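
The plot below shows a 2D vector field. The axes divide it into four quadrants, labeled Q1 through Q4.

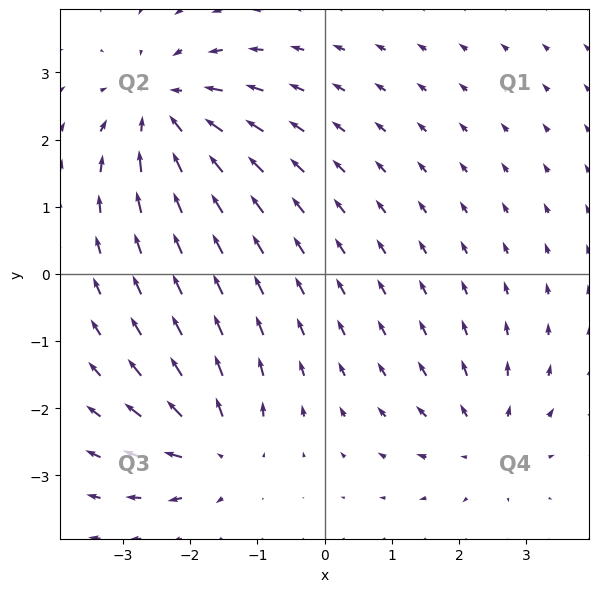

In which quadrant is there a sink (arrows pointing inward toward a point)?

Q2

The sink sits at approximately (-2.4, 2.4), which lies in quadrant Q2. The divergence there is about -4, negative as expected for a sink.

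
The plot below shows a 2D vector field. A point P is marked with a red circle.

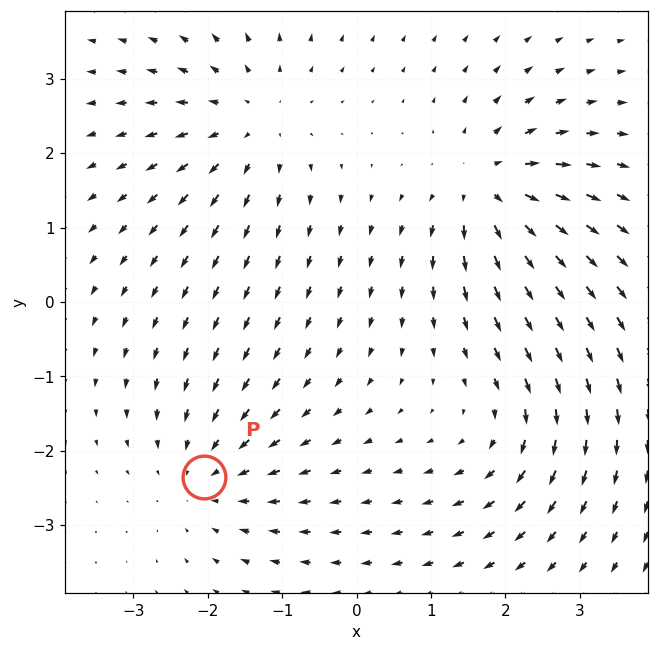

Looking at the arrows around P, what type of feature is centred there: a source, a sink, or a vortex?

At P (-2.1, -2.4) the arrows converge inward. Divergence about -3, curl ≈0 — negative divergence with near-zero curl is a sink.

sink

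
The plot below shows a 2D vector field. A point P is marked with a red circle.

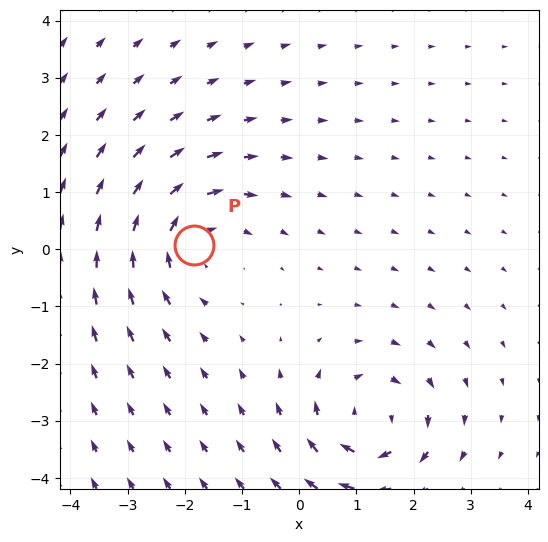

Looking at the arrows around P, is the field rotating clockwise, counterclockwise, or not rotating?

Near P at (-1.8, 0.1) the arrows circulate clockwise. The curl (z-component) there is about -4; negative curl means clockwise rotation.

clockwise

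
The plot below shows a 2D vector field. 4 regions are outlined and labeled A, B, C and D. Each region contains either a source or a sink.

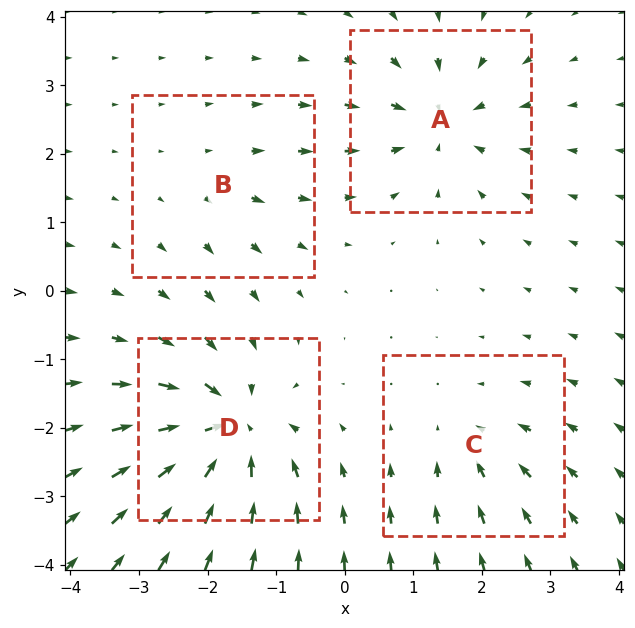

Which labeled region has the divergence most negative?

D

Divergence at each region's feature centre — A: about -6, B: about +2, C: about -4, D: about -9. Region D is most negative.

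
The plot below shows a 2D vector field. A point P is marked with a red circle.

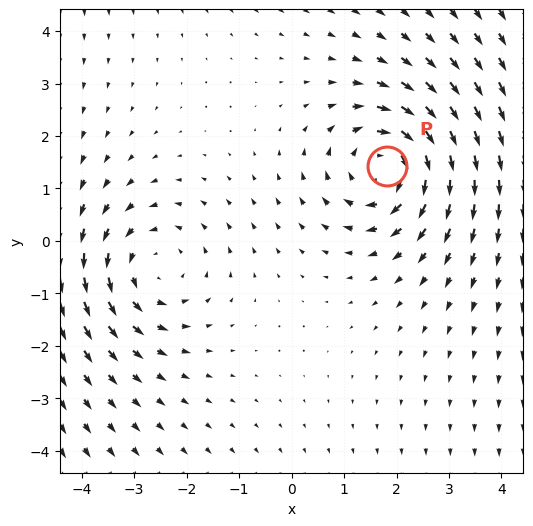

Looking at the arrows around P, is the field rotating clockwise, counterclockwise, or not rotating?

Near P at (1.8, 1.4) the arrows circulate clockwise. The curl (z-component) there is about -4; negative curl means clockwise rotation.

clockwise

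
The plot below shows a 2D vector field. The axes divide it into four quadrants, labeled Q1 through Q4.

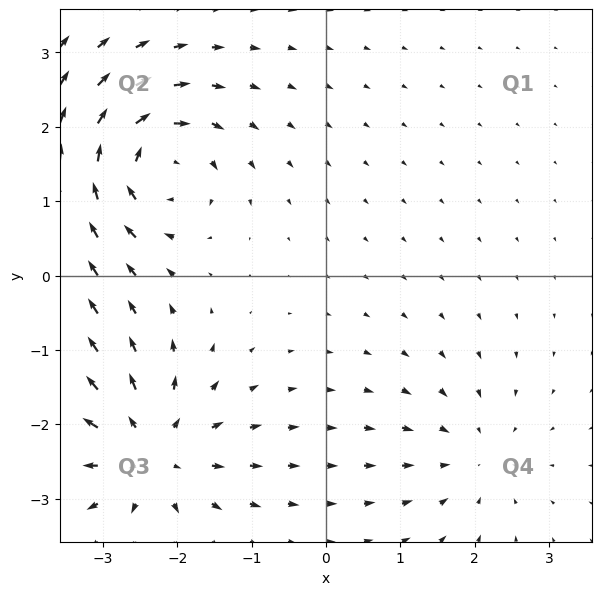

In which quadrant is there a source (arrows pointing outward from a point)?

Q3

The source sits at approximately (-2.4, -2.4), which lies in quadrant Q3. The divergence there is about +6, positive as expected for a source.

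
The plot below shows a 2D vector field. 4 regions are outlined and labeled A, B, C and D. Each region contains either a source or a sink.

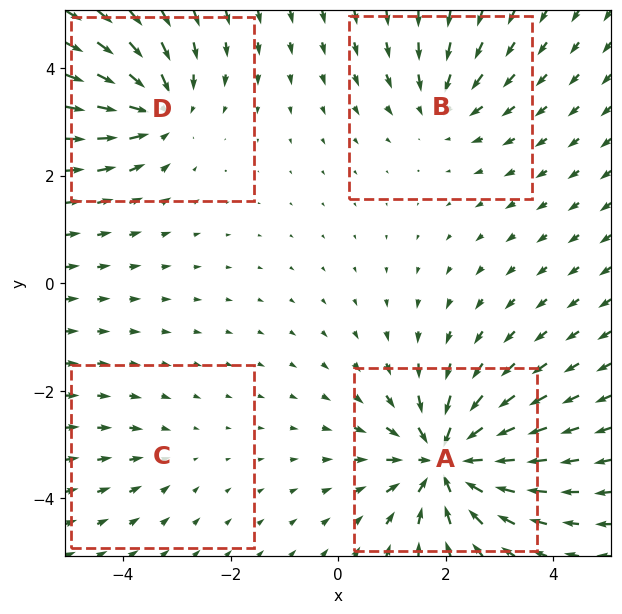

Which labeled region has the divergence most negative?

A

Divergence at each region's feature centre — A: about -8, B: about -4, C: about -2, D: about -5. Region A is most negative.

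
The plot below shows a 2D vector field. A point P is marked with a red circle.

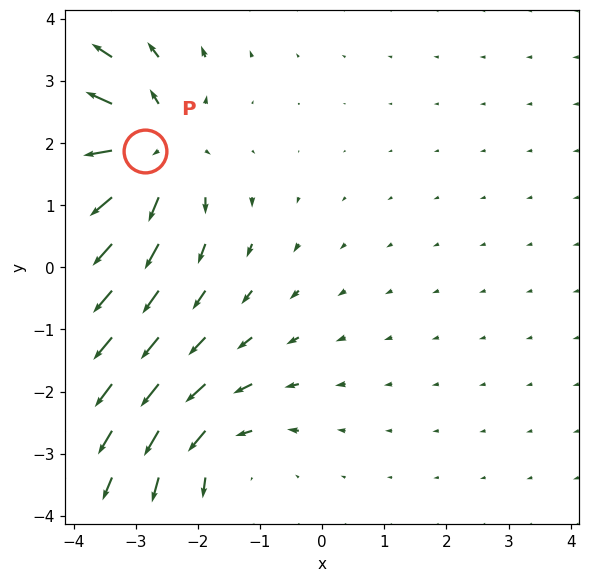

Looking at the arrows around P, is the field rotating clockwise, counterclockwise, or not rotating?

Near P at (-2.9, 1.9) the arrows show no circulation. The curl there is ≈0.

not rotating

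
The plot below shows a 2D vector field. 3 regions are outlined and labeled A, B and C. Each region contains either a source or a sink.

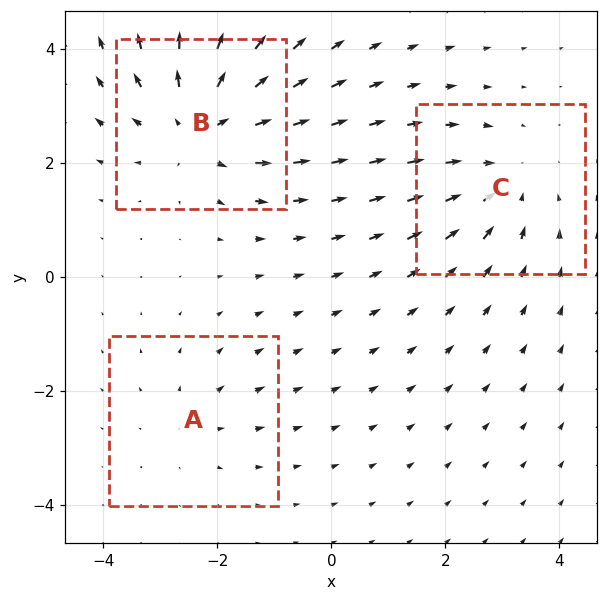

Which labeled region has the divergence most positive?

Divergence at each region's feature centre — A: about +2, B: about +4, C: about -3. Region B is most positive.

B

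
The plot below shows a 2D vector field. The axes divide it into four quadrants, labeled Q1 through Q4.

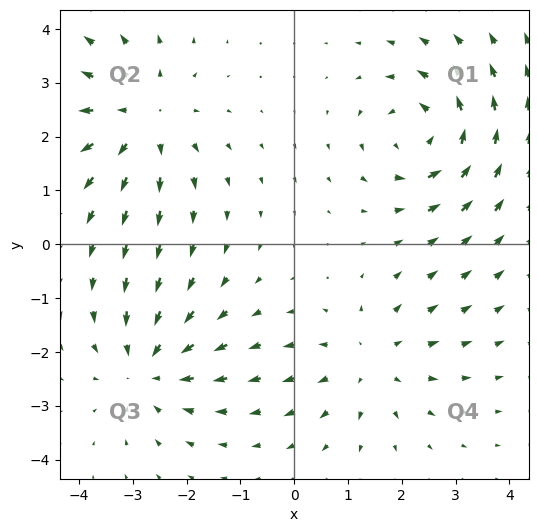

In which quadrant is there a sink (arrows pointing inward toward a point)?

Q3

The sink sits at approximately (-2.7, -2.3), which lies in quadrant Q3. The divergence there is about -4, negative as expected for a sink.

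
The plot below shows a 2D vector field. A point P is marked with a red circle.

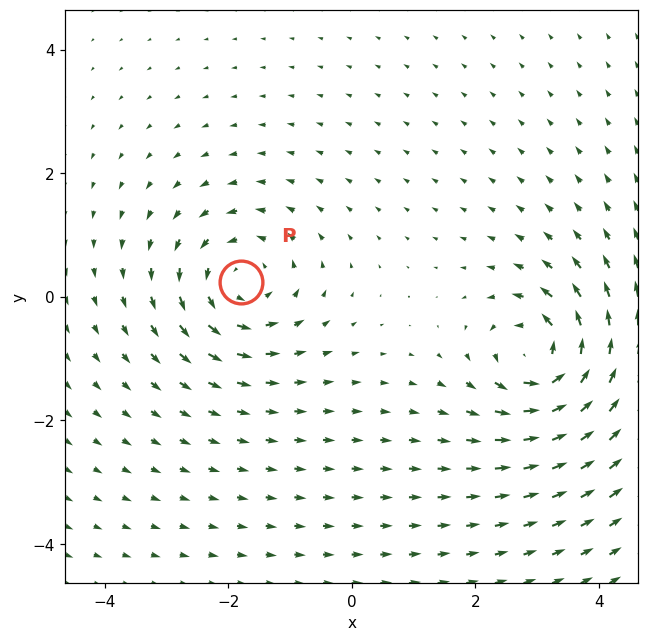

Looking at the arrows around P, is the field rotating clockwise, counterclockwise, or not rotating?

Near P at (-1.8, 0.2) the arrows circulate counterclockwise. The curl (z-component) there is about +4; positive curl means counterclockwise rotation.

counterclockwise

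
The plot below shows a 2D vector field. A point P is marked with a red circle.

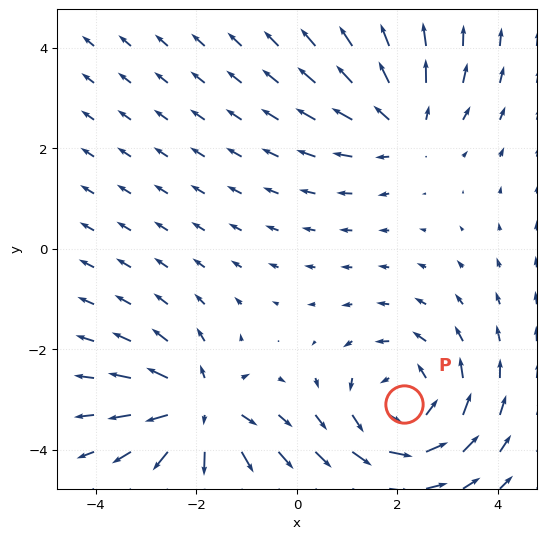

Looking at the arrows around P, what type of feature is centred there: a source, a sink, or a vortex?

vortex

At P (2.1, -3.1) the arrows circulate counterclockwise. Divergence ≈0, curl about +4 — near-zero divergence with nonzero curl is a vortex.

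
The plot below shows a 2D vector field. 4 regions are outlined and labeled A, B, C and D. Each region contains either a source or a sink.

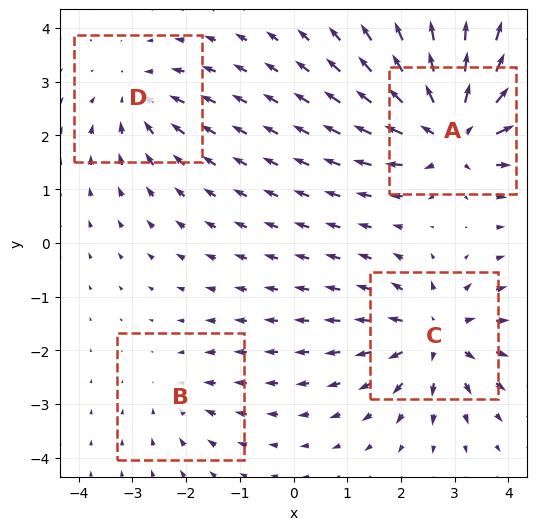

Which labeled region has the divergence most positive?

Divergence at each region's feature centre — A: about +8, B: about -2, C: about +6, D: about -4. Region A is most positive.

A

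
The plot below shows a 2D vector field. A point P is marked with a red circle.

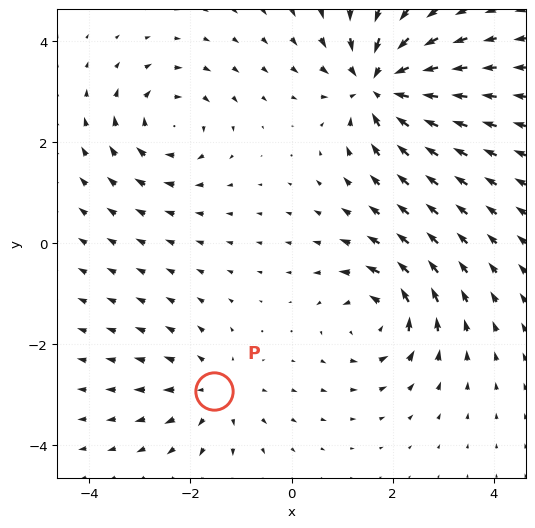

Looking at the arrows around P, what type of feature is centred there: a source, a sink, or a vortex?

source

At P (-1.5, -2.9) the arrows spread outward. Divergence about +3, curl ≈0 — positive divergence with near-zero curl is a source.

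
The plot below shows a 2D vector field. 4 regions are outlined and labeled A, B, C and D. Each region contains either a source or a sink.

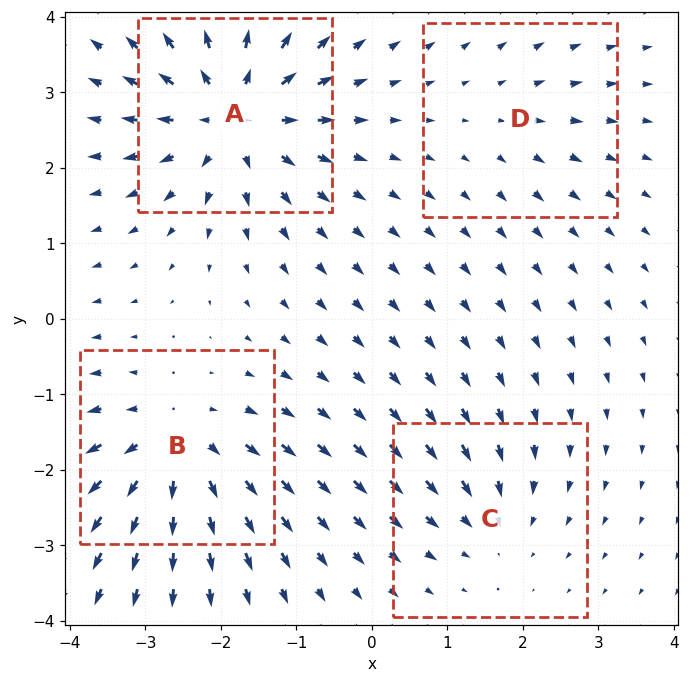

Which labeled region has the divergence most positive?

A

Divergence at each region's feature centre — A: about +7, B: about +6, C: about -4, D: about +2. Region A is most positive.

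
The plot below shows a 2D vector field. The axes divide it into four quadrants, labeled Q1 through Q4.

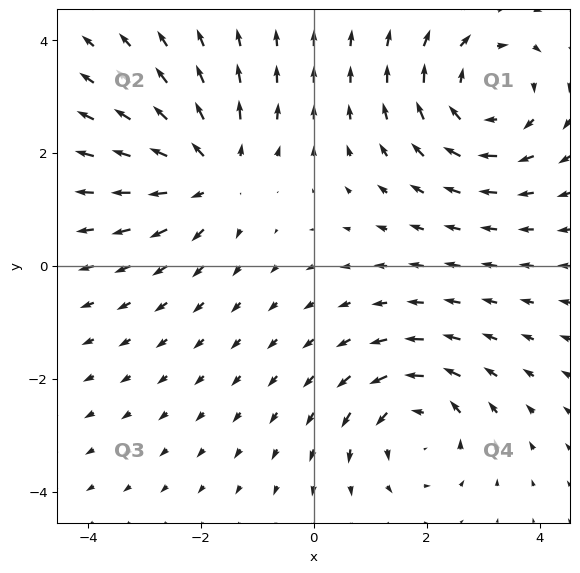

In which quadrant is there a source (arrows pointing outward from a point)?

The source sits at approximately (-1.8, 1.6), which lies in quadrant Q2. The divergence there is about +4, positive as expected for a source.

Q2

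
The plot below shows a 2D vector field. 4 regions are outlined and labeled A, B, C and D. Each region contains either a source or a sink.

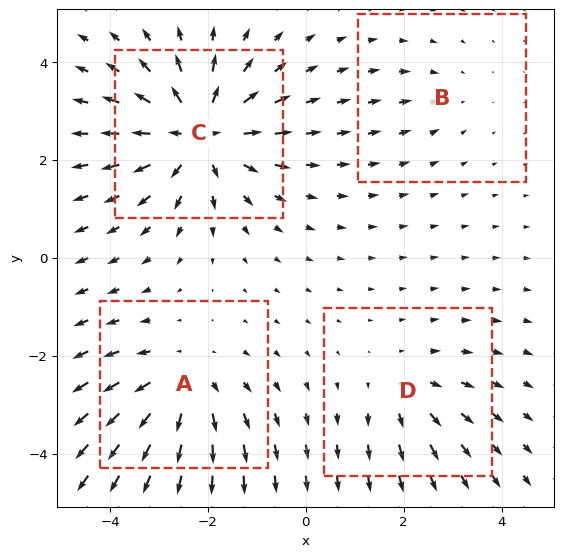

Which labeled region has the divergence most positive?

Divergence at each region's feature centre — A: about +5, B: about -2, C: about +7, D: about +3. Region C is most positive.

C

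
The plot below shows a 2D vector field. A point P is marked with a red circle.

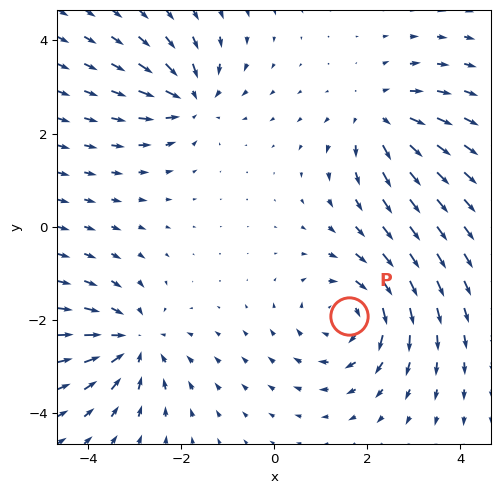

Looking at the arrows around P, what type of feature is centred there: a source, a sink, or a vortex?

vortex

At P (1.6, -1.9) the arrows circulate clockwise. Divergence ≈0, curl about -3 — near-zero divergence with nonzero curl is a vortex.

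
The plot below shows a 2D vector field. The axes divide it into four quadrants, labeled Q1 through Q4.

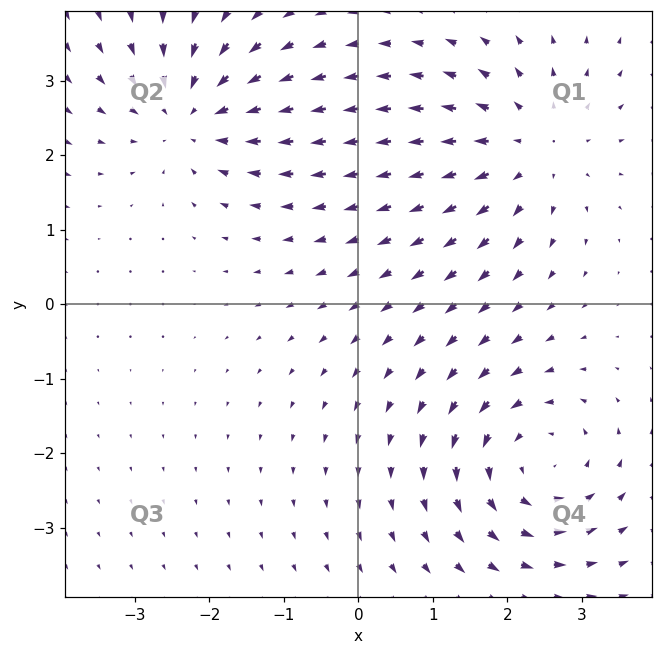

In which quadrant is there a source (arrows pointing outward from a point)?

The source sits at approximately (2.3, 2.1), which lies in quadrant Q1. The divergence there is about +4, positive as expected for a source.

Q1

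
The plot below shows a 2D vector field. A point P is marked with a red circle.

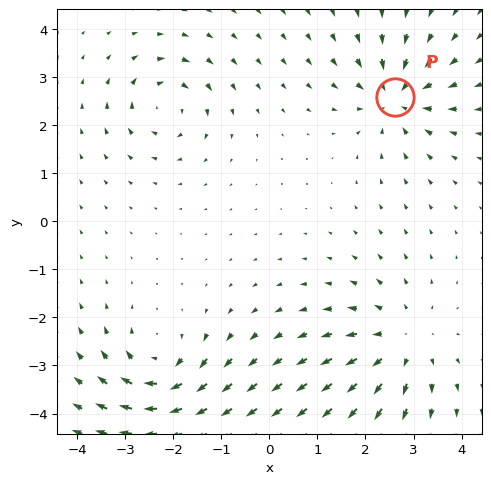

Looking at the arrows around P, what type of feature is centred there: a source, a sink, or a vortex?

At P (2.6, 2.6) the arrows converge inward. Divergence about -5, curl ≈0 — negative divergence with near-zero curl is a sink.

sink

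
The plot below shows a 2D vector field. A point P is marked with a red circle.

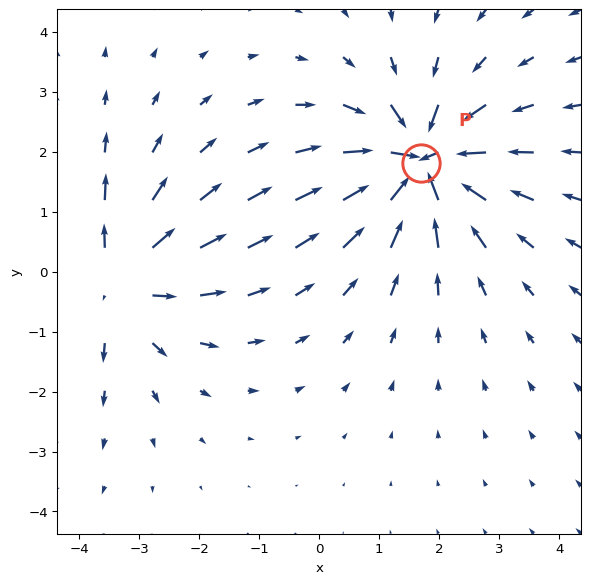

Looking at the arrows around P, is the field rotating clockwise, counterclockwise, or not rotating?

not rotating

Near P at (1.7, 1.8) the arrows show no circulation. The curl there is ≈0.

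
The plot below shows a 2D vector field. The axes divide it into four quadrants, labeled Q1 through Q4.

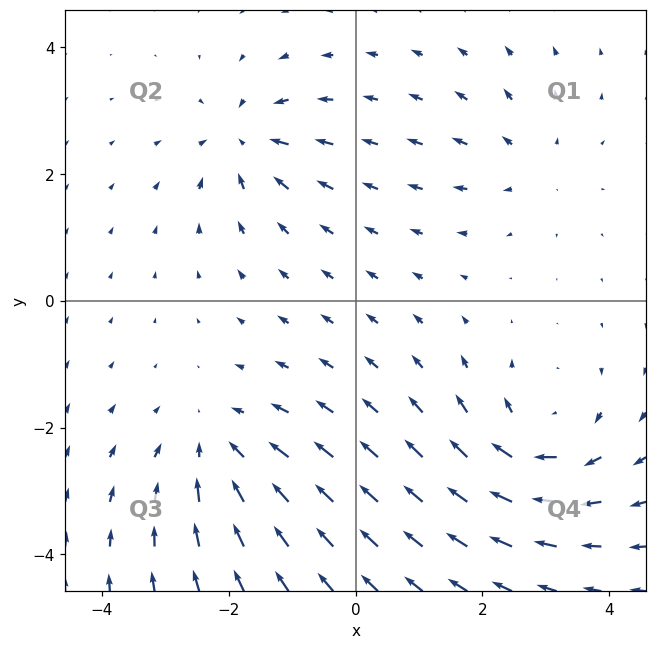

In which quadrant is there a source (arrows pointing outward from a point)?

Q1

The source sits at approximately (2.7, 2.2), which lies in quadrant Q1. The divergence there is about +3, positive as expected for a source.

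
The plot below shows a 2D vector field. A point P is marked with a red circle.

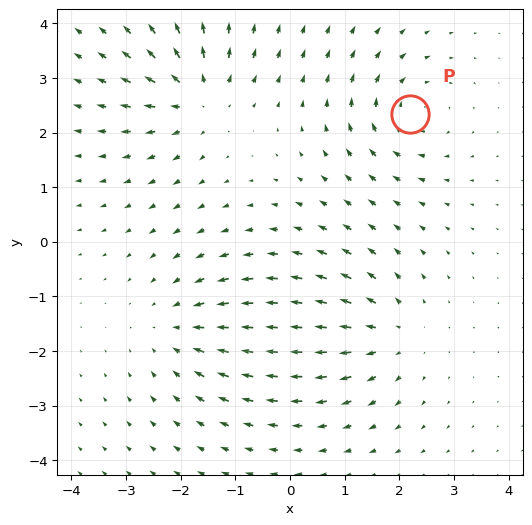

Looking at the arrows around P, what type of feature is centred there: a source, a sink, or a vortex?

At P (2.2, 2.3) the arrows circulate clockwise. Divergence ≈0, curl about -5 — near-zero divergence with nonzero curl is a vortex.

vortex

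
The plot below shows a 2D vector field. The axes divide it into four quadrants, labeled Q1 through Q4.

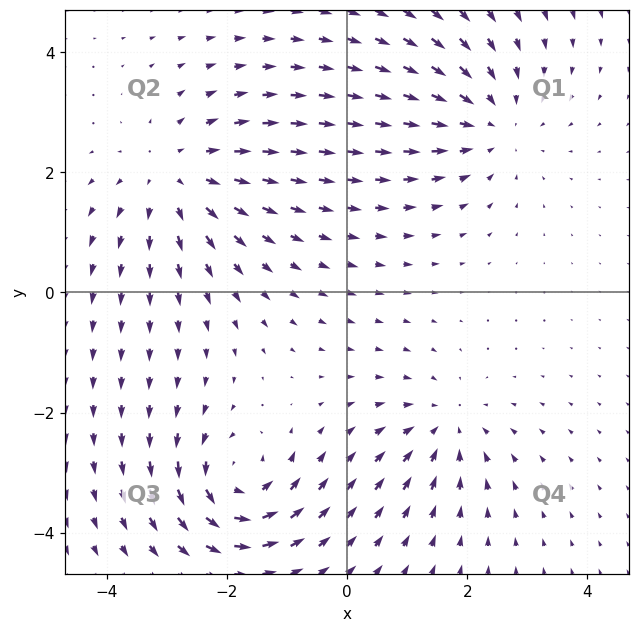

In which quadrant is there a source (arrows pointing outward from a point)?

The source sits at approximately (-2.8, 1.9), which lies in quadrant Q2. The divergence there is about +4, positive as expected for a source.

Q2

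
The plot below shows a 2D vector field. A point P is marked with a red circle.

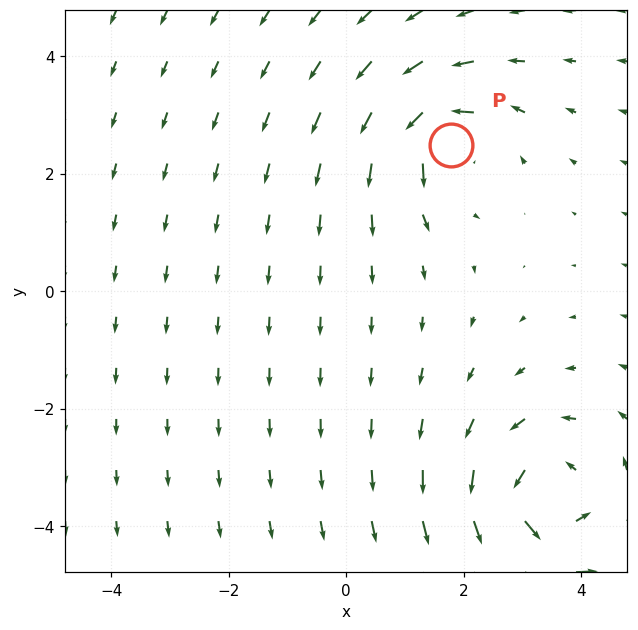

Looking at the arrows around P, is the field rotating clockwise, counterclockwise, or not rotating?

Near P at (1.8, 2.5) the arrows circulate counterclockwise. The curl (z-component) there is about +4; positive curl means counterclockwise rotation.

counterclockwise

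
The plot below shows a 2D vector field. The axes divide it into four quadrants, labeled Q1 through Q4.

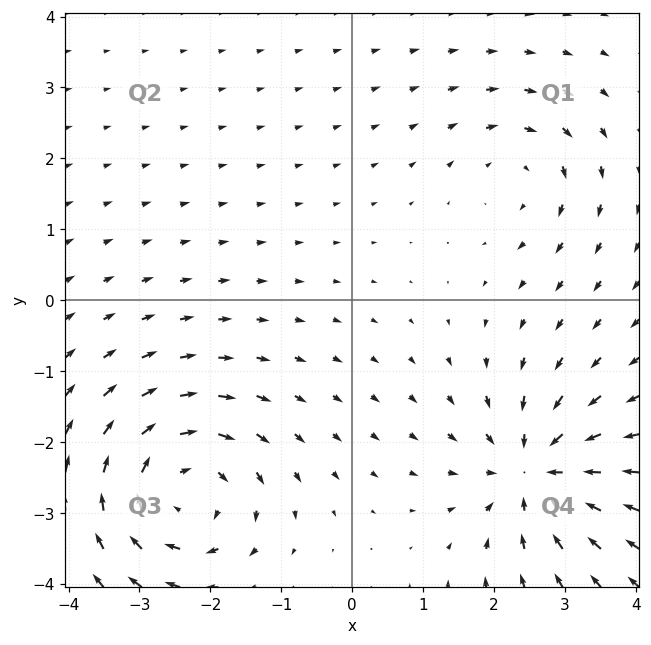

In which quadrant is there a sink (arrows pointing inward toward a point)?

Q4

The sink sits at approximately (2.6, -2.4), which lies in quadrant Q4. The divergence there is about -5, negative as expected for a sink.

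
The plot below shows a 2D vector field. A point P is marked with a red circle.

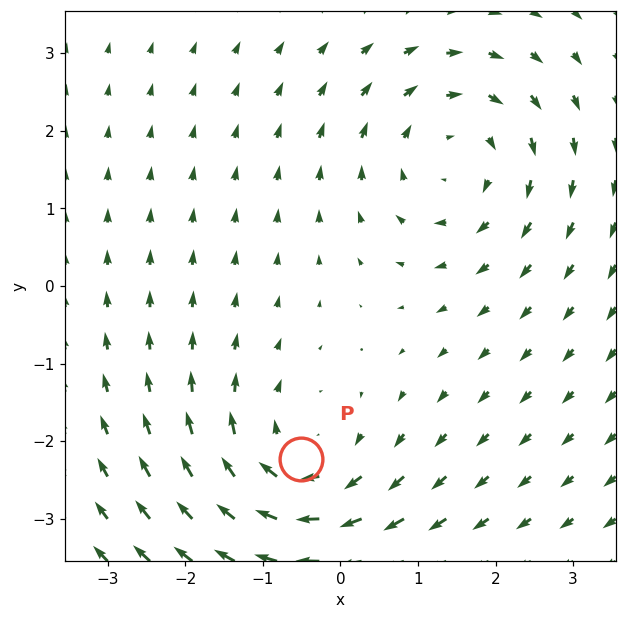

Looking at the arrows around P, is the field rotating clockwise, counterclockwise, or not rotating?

clockwise

Near P at (-0.5, -2.2) the arrows circulate clockwise. The curl (z-component) there is about -3; negative curl means clockwise rotation.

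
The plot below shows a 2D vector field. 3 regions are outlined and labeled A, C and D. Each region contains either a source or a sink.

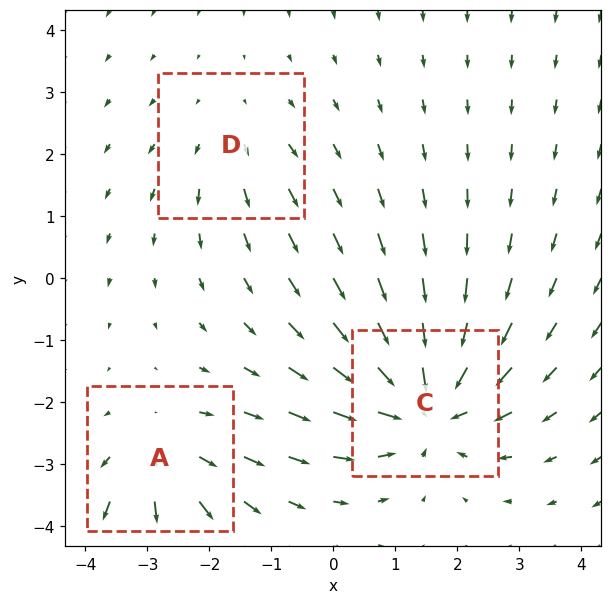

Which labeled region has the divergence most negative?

C

Divergence at each region's feature centre — A: about +3, C: about -5, D: about +2. Region C is most negative.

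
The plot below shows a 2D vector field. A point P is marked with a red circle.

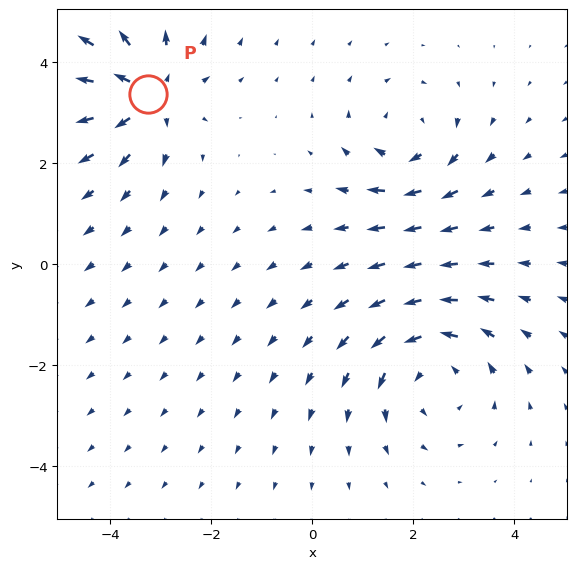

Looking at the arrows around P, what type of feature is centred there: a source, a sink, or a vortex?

source

At P (-3.2, 3.4) the arrows spread outward. Divergence about +4, curl ≈0 — positive divergence with near-zero curl is a source.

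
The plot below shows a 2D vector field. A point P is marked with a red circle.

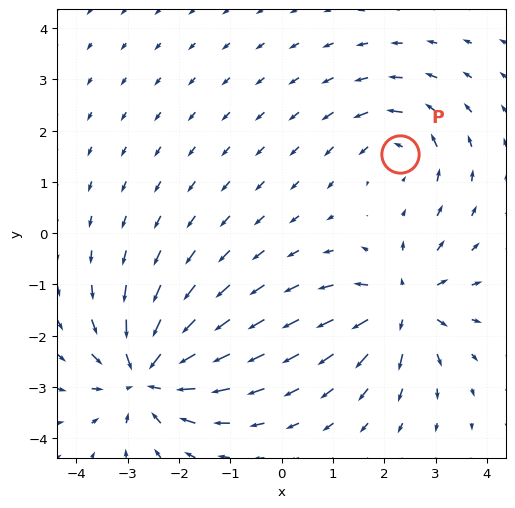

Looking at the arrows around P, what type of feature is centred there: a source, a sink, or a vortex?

vortex

At P (2.3, 1.5) the arrows circulate counterclockwise. Divergence ≈0, curl about +4 — near-zero divergence with nonzero curl is a vortex.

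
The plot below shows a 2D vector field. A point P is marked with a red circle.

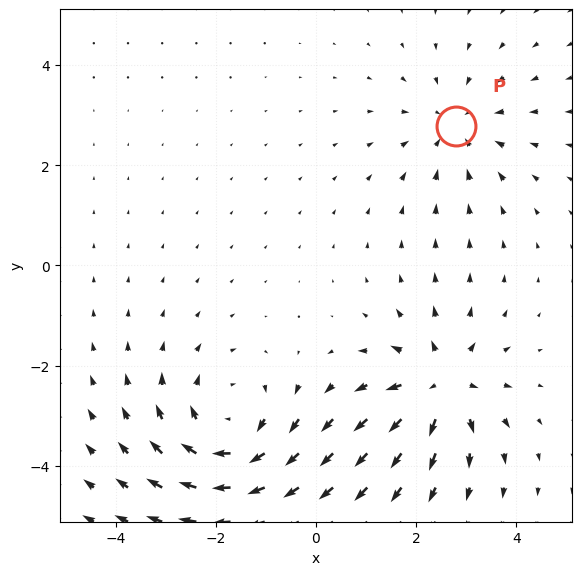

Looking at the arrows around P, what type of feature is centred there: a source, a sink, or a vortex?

At P (2.8, 2.8) the arrows converge inward. Divergence about -2, curl ≈0 — negative divergence with near-zero curl is a sink.

sink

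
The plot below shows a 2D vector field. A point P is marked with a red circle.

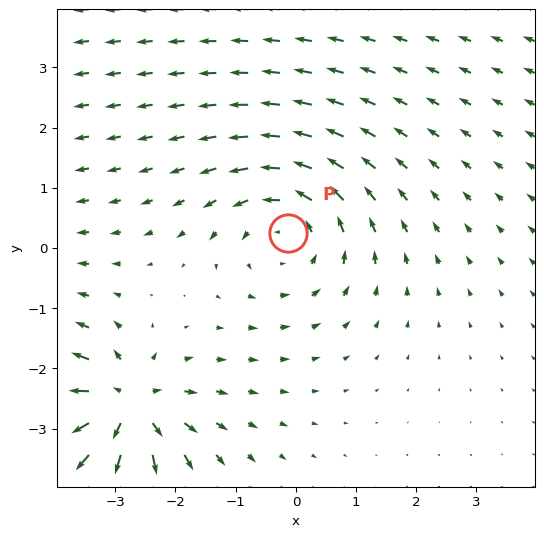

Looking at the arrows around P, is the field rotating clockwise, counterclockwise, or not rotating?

counterclockwise

Near P at (-0.1, 0.3) the arrows circulate counterclockwise. The curl (z-component) there is about +3; positive curl means counterclockwise rotation.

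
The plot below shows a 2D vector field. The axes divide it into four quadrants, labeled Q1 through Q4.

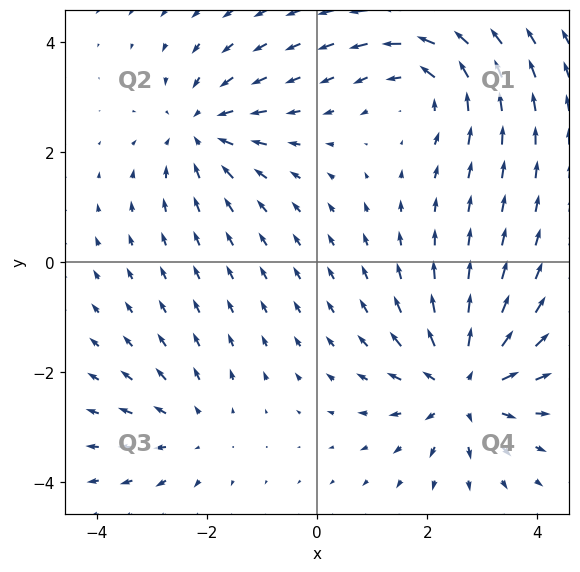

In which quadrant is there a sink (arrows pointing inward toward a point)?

The sink sits at approximately (-2.1, 2.4), which lies in quadrant Q2. The divergence there is about -3, negative as expected for a sink.

Q2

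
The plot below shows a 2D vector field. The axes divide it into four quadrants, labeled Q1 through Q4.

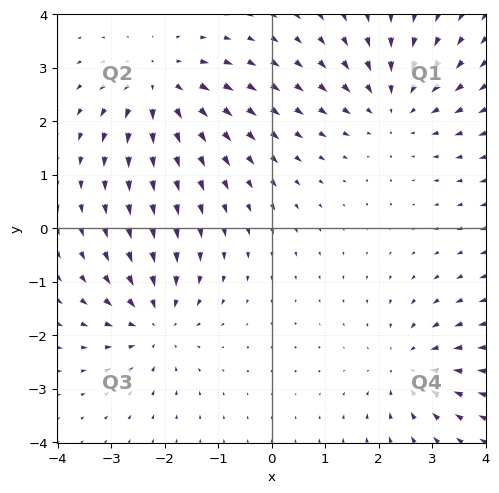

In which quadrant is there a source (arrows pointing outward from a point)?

Q2

The source sits at approximately (-2.1, 2.7), which lies in quadrant Q2. The divergence there is about +4, positive as expected for a source.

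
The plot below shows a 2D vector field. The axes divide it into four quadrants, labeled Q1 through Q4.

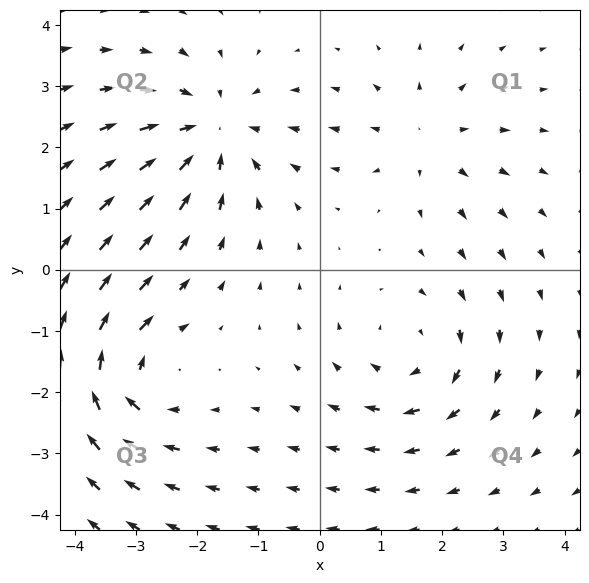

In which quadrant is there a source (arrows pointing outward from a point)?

The source sits at approximately (1.7, 2.1), which lies in quadrant Q1. The divergence there is about +3, positive as expected for a source.

Q1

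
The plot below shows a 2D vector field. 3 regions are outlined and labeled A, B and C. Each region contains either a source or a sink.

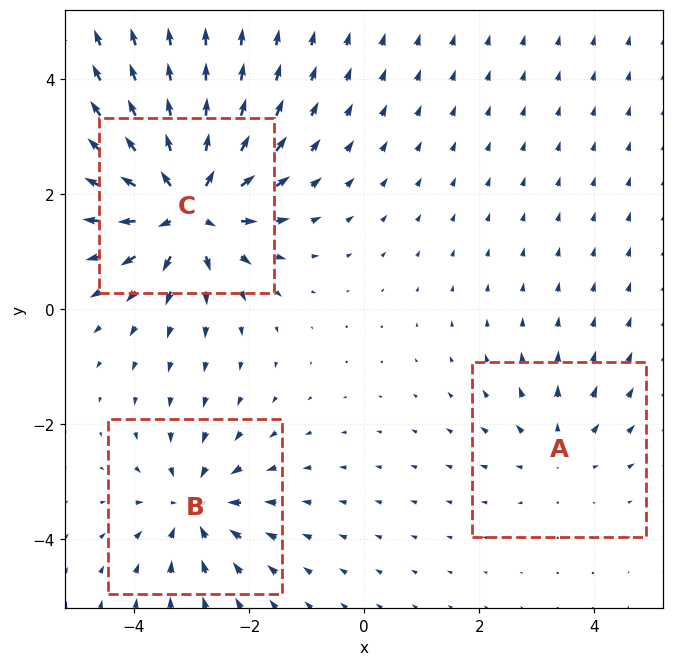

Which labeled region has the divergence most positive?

C

Divergence at each region's feature centre — A: about +2, B: about -4, C: about +6. Region C is most positive.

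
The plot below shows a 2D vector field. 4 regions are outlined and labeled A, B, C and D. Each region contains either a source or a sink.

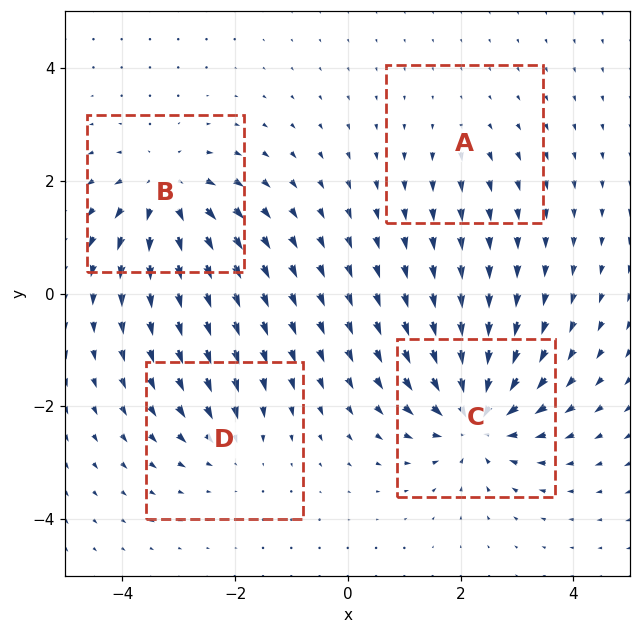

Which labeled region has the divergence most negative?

C

Divergence at each region's feature centre — A: about +2, B: about +6, C: about -7, D: about -3. Region C is most negative.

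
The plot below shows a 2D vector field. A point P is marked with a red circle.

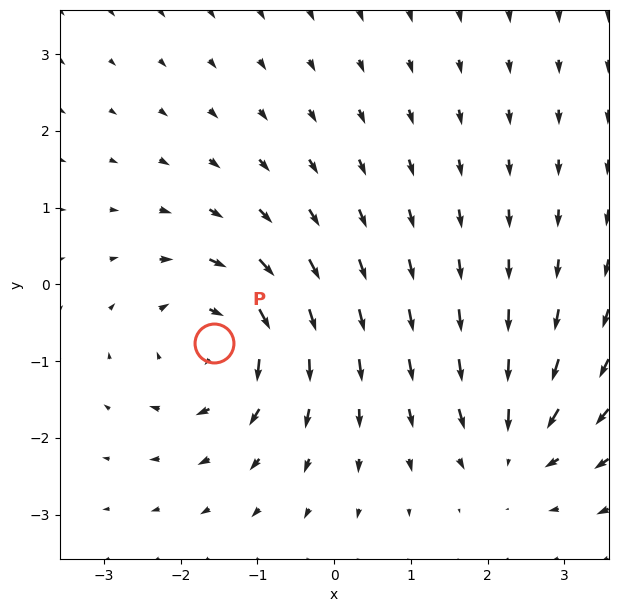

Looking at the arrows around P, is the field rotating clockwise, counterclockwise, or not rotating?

clockwise

Near P at (-1.6, -0.8) the arrows circulate clockwise. The curl (z-component) there is about -6; negative curl means clockwise rotation.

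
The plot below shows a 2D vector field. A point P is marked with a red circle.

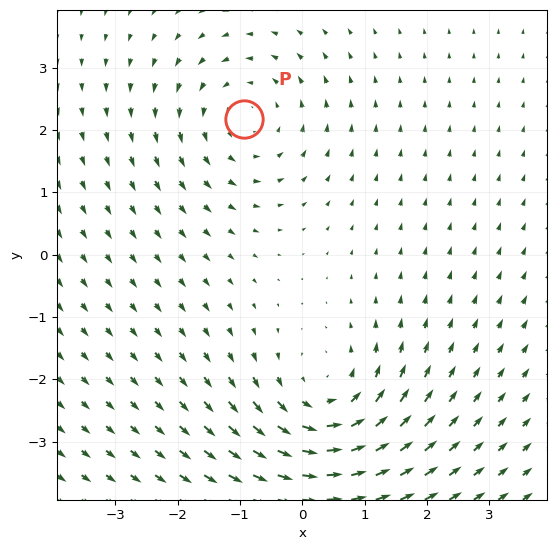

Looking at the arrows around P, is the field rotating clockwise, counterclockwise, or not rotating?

Near P at (-0.9, 2.2) the arrows circulate counterclockwise. The curl (z-component) there is about +3; positive curl means counterclockwise rotation.

counterclockwise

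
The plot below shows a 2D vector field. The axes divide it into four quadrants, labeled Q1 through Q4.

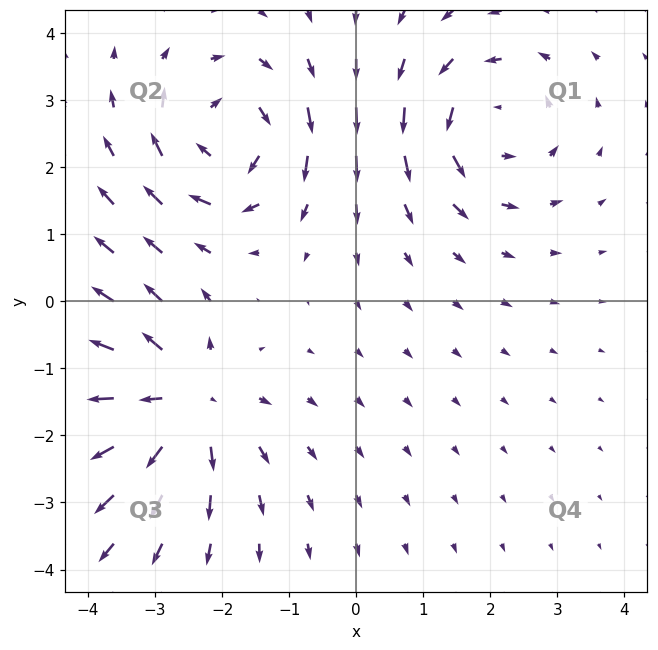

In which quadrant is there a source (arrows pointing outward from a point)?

The source sits at approximately (-2.6, -1.5), which lies in quadrant Q3. The divergence there is about +5, positive as expected for a source.

Q3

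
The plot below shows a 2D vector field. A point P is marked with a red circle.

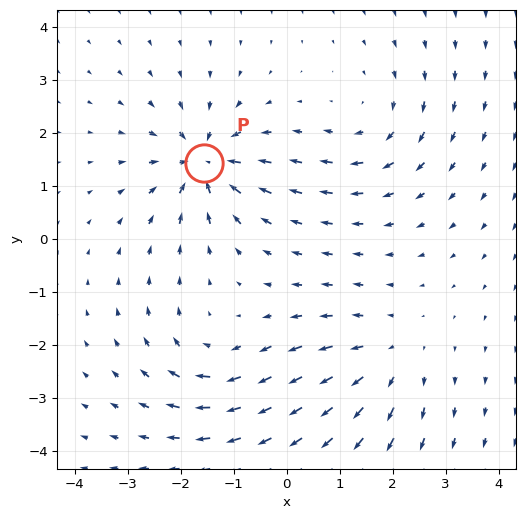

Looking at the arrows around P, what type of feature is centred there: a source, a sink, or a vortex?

At P (-1.6, 1.4) the arrows converge inward. Divergence about -6, curl ≈0 — negative divergence with near-zero curl is a sink.

sink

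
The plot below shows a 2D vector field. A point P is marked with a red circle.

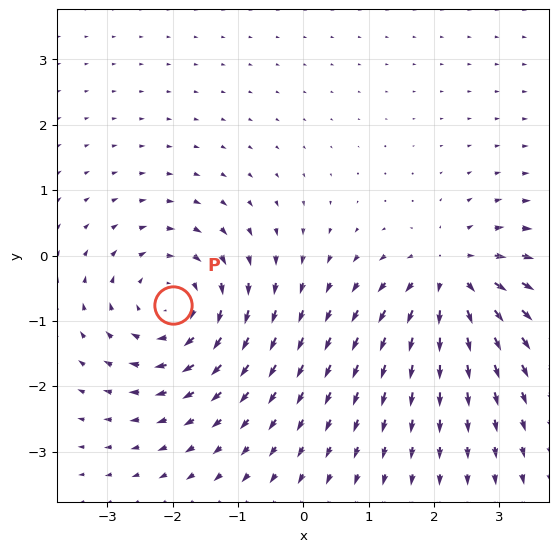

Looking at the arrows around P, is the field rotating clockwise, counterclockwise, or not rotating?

clockwise

Near P at (-2.0, -0.8) the arrows circulate clockwise. The curl (z-component) there is about -4; negative curl means clockwise rotation.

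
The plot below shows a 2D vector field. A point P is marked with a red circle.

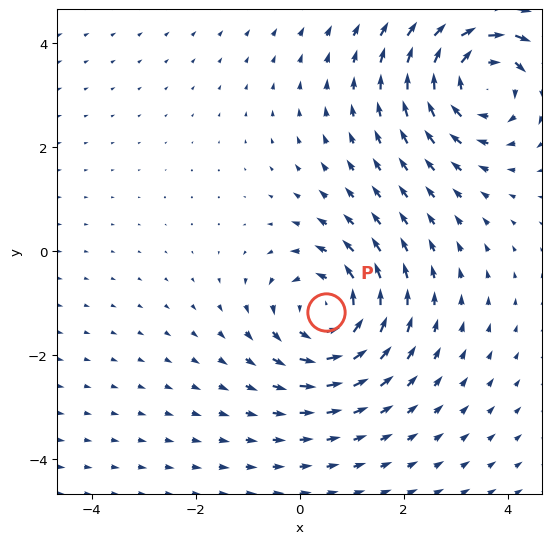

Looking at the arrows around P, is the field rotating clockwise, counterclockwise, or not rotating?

Near P at (0.5, -1.2) the arrows circulate counterclockwise. The curl (z-component) there is about +4; positive curl means counterclockwise rotation.

counterclockwise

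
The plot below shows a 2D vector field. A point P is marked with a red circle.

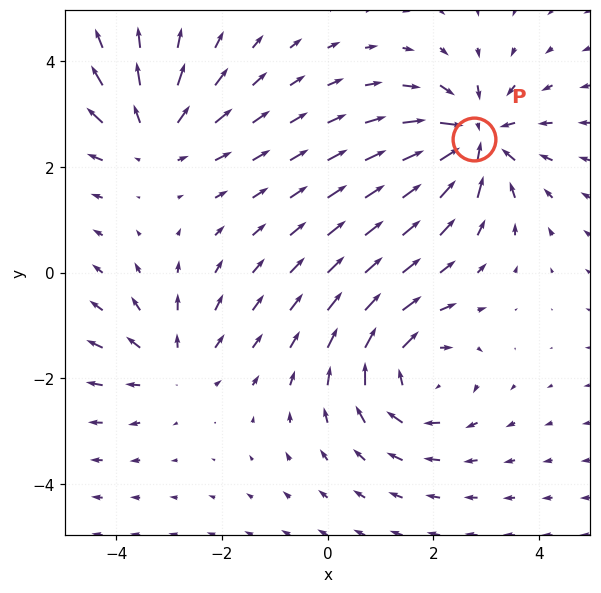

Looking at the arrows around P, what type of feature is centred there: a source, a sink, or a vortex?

At P (2.8, 2.5) the arrows converge inward. Divergence about -6, curl ≈0 — negative divergence with near-zero curl is a sink.

sink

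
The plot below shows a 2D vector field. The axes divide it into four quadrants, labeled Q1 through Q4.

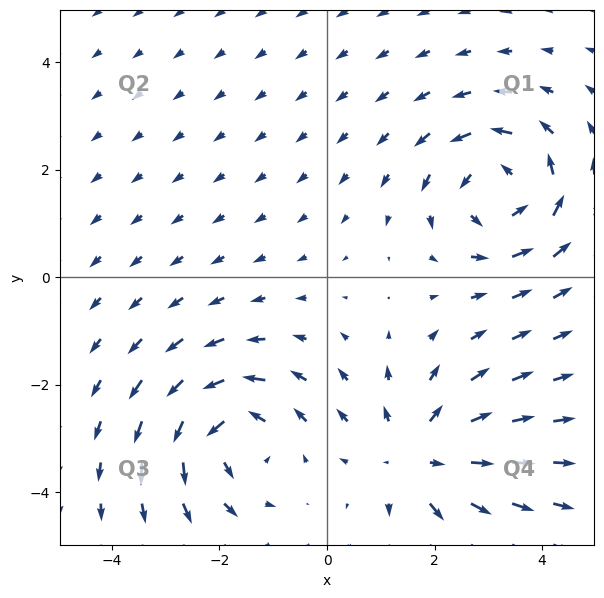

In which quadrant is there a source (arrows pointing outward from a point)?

The source sits at approximately (1.7, -3.3), which lies in quadrant Q4. The divergence there is about +3, positive as expected for a source.

Q4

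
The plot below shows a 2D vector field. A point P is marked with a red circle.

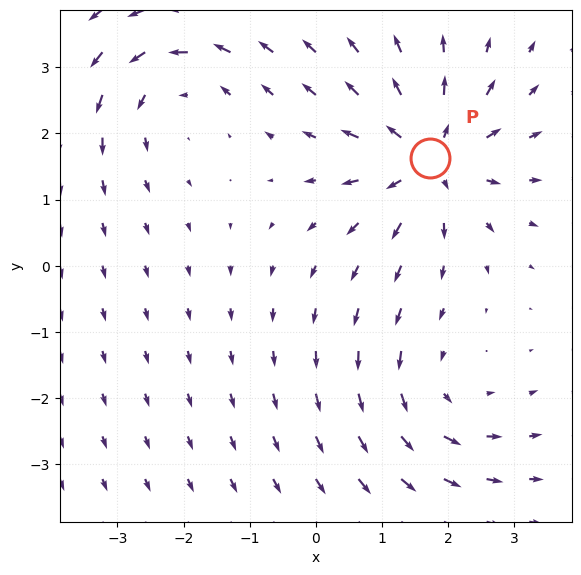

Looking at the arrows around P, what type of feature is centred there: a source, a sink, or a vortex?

source

At P (1.7, 1.6) the arrows spread outward. Divergence about +5, curl ≈0 — positive divergence with near-zero curl is a source.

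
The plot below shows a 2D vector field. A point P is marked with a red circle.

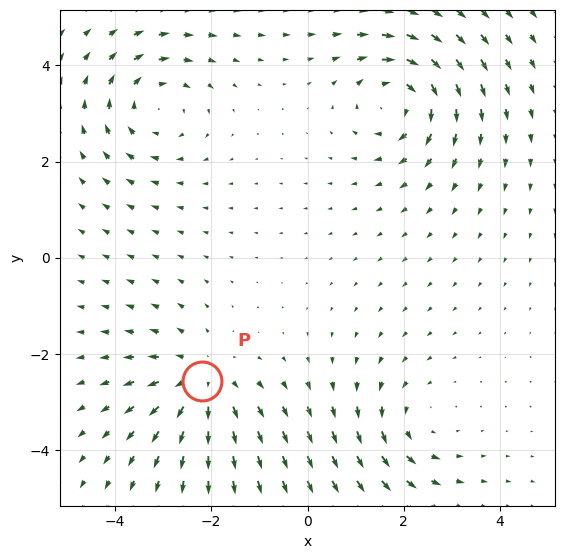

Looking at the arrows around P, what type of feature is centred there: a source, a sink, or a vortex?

At P (-2.2, -2.6) the arrows spread outward. Divergence about +4, curl ≈0 — positive divergence with near-zero curl is a source.

source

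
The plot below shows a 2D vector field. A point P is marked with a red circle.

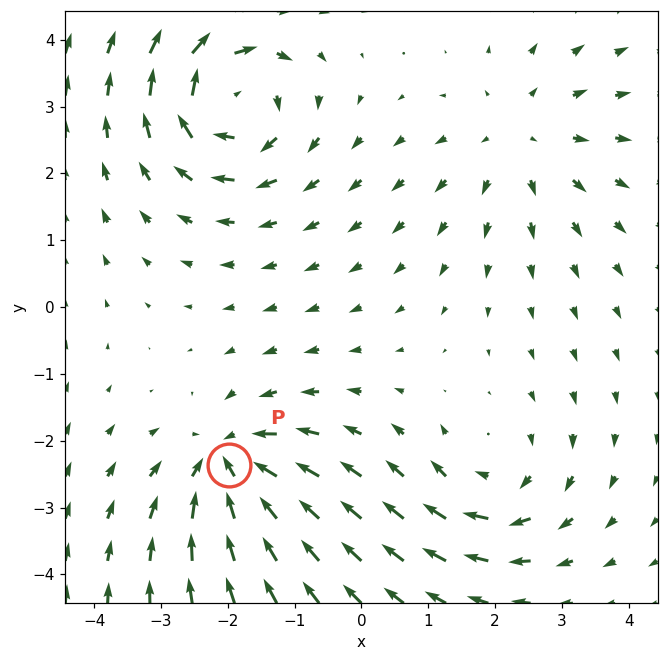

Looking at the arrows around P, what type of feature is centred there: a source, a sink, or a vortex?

sink

At P (-2.0, -2.4) the arrows converge inward. Divergence about -6, curl ≈0 — negative divergence with near-zero curl is a sink.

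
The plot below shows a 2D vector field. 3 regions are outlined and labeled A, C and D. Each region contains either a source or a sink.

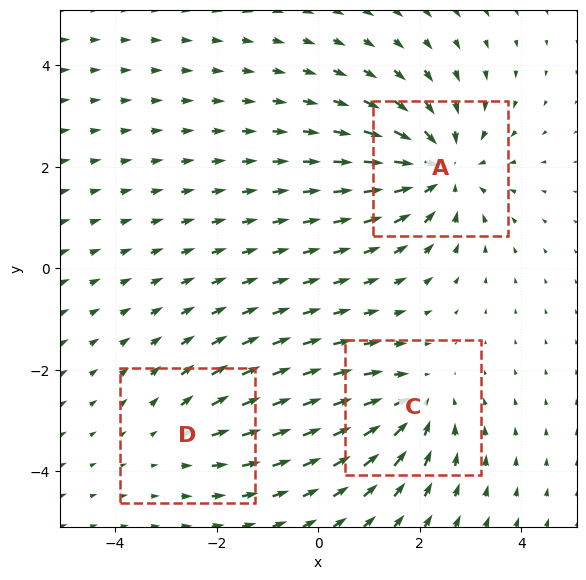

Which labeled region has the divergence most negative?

Divergence at each region's feature centre — A: about -4, C: about -3, D: about +2. Region A is most negative.

A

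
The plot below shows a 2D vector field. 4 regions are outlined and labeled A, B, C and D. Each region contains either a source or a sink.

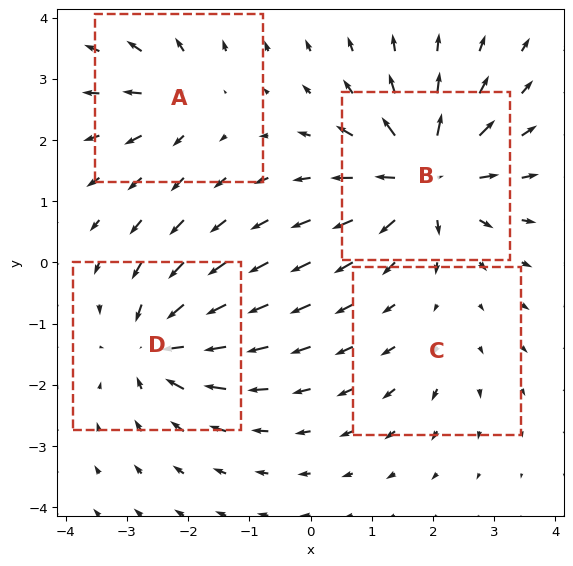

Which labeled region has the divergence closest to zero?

Divergence at each region's feature centre — A: about +4, B: about +8, C: about +2, D: about -7. Region C is closest to zero.

C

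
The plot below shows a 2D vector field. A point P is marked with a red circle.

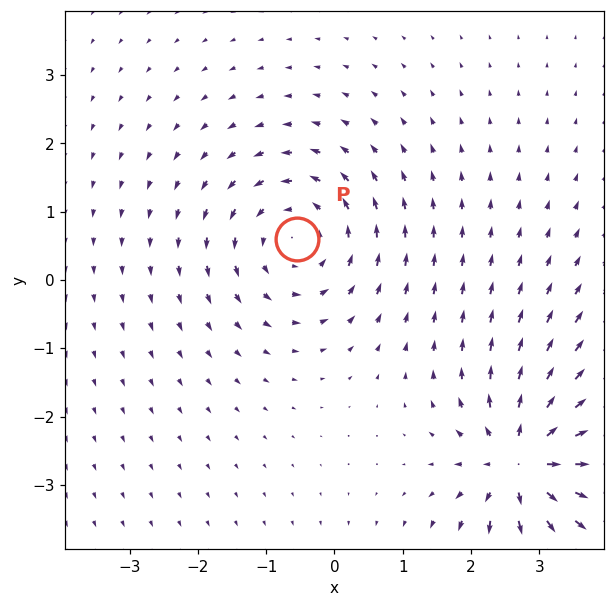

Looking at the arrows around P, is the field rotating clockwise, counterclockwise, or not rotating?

Near P at (-0.5, 0.6) the arrows circulate counterclockwise. The curl (z-component) there is about +3; positive curl means counterclockwise rotation.

counterclockwise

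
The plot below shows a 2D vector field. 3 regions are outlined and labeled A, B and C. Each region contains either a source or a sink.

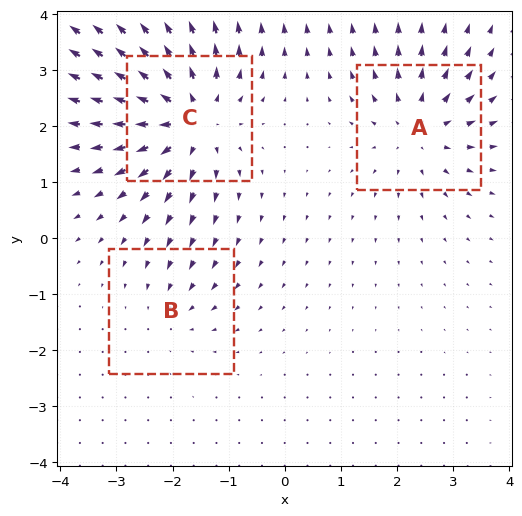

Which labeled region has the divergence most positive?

C

Divergence at each region's feature centre — A: about +4, B: about -2, C: about +5. Region C is most positive.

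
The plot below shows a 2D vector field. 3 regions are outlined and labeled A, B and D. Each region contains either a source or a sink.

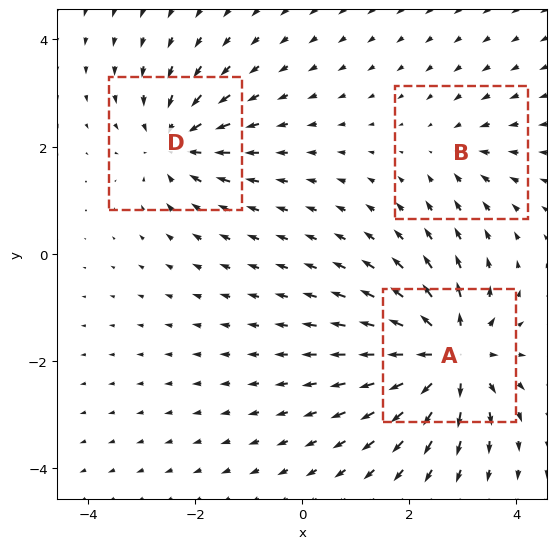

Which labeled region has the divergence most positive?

A

Divergence at each region's feature centre — A: about +6, B: about -2, D: about -4. Region A is most positive.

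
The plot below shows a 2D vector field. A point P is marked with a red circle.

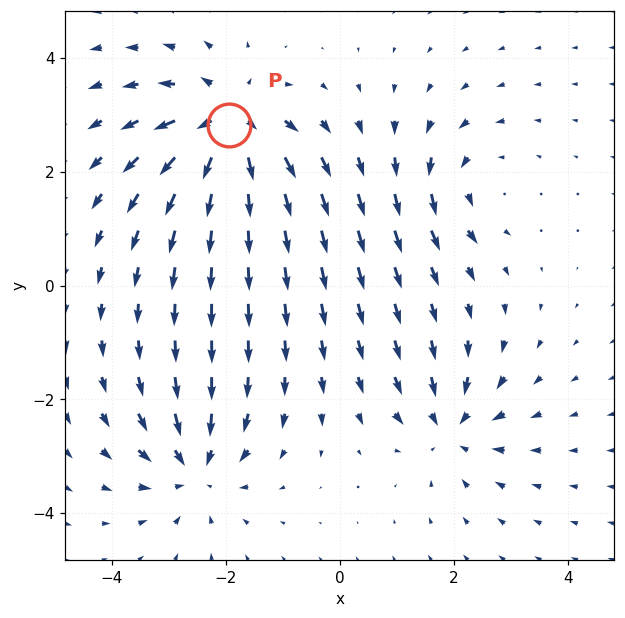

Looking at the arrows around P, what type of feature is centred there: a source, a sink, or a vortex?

At P (-1.9, 2.8) the arrows spread outward. Divergence about +5, curl ≈0 — positive divergence with near-zero curl is a source.

source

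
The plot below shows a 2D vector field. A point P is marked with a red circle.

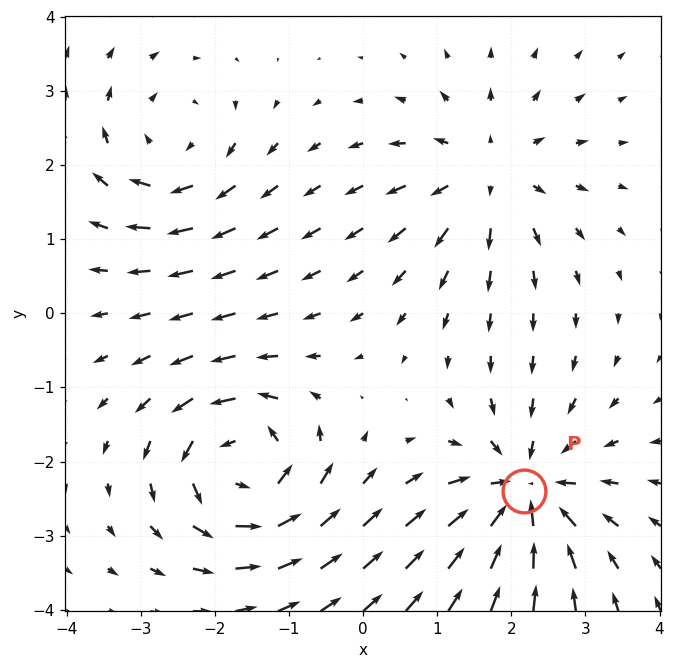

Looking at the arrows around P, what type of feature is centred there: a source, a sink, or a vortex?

At P (2.2, -2.4) the arrows converge inward. Divergence about -7, curl ≈0 — negative divergence with near-zero curl is a sink.

sink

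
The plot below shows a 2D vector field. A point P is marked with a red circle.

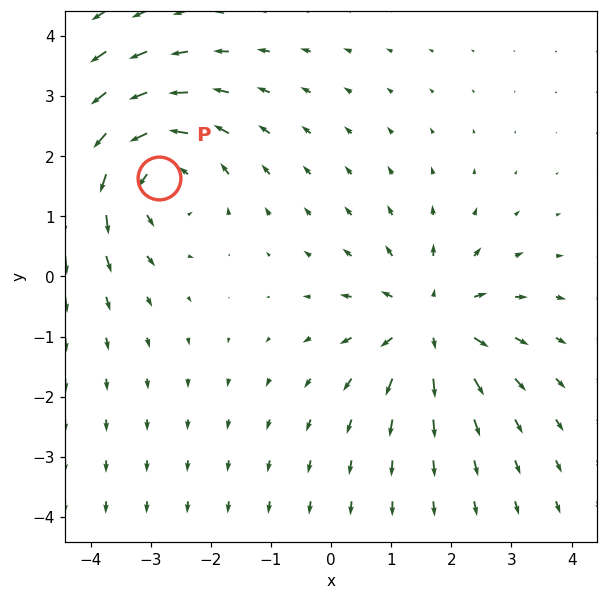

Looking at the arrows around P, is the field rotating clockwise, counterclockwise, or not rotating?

Near P at (-2.9, 1.6) the arrows circulate counterclockwise. The curl (z-component) there is about +4; positive curl means counterclockwise rotation.

counterclockwise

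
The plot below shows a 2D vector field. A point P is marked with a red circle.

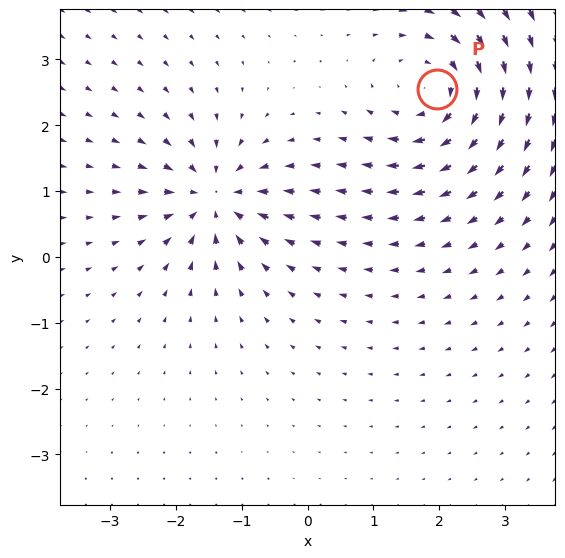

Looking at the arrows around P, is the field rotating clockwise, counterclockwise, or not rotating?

clockwise

Near P at (2.0, 2.6) the arrows circulate clockwise. The curl (z-component) there is about -5; negative curl means clockwise rotation.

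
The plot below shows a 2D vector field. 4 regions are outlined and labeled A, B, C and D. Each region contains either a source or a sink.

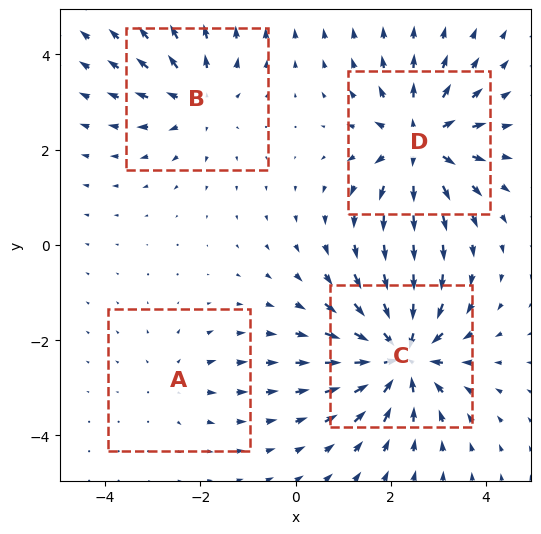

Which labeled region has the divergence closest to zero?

A

Divergence at each region's feature centre — A: about +2, B: about +4, C: about -7, D: about +6. Region A is closest to zero.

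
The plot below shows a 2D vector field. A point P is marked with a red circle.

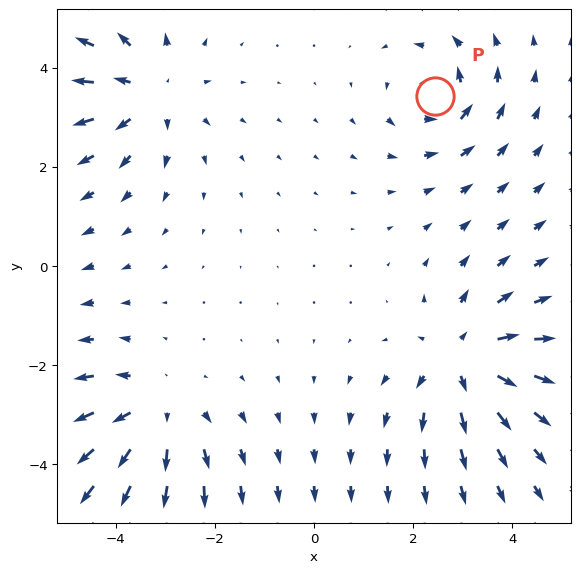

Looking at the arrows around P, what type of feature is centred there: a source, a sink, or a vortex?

vortex

At P (2.4, 3.4) the arrows circulate counterclockwise. Divergence ≈0, curl about +4 — near-zero divergence with nonzero curl is a vortex.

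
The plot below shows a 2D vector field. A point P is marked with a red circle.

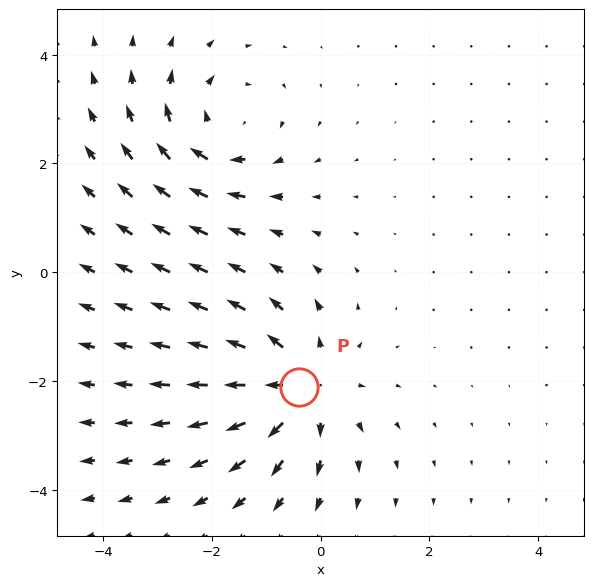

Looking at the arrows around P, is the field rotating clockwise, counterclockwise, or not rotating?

not rotating

Near P at (-0.4, -2.1) the arrows show no circulation. The curl there is ≈0.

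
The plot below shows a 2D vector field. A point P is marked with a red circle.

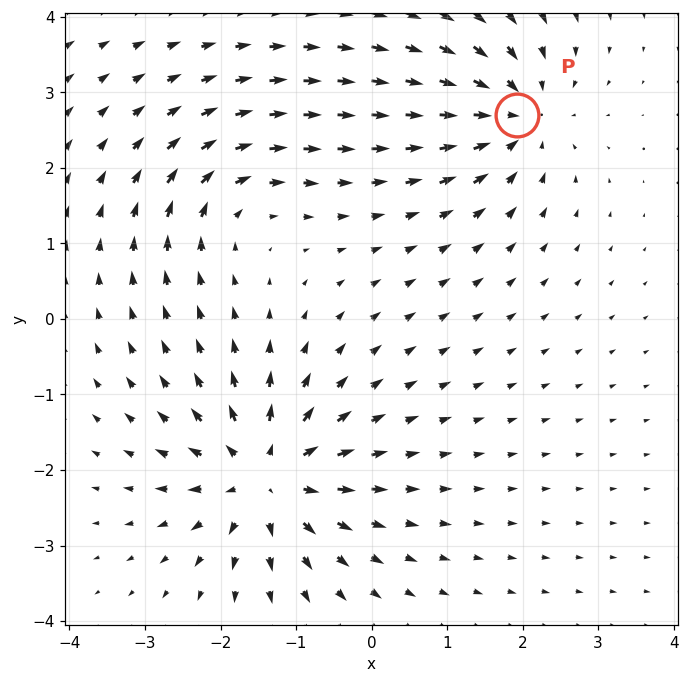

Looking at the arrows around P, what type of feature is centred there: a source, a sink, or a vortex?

At P (1.9, 2.7) the arrows converge inward. Divergence about -5, curl ≈0 — negative divergence with near-zero curl is a sink.

sink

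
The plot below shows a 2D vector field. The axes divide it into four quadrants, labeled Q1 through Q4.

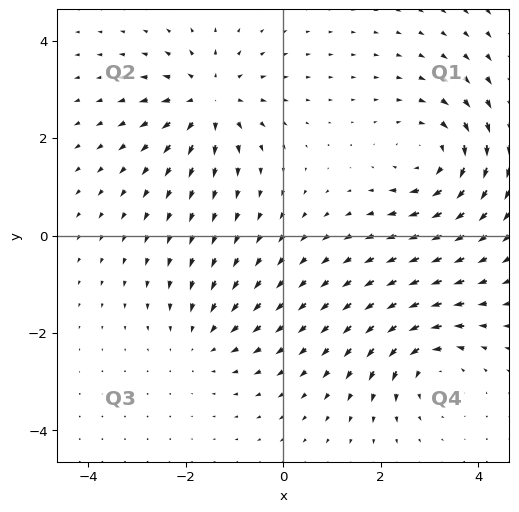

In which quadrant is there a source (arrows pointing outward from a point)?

Q2

The source sits at approximately (-1.5, 2.8), which lies in quadrant Q2. The divergence there is about +5, positive as expected for a source.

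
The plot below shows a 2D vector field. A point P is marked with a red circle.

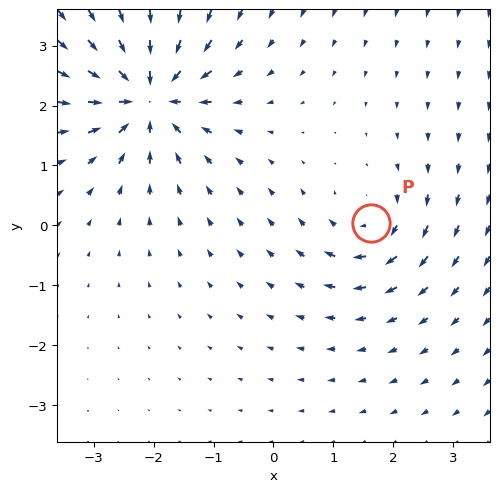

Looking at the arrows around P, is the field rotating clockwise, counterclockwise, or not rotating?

Near P at (1.6, 0.0) the arrows circulate clockwise. The curl (z-component) there is about -3; negative curl means clockwise rotation.

clockwise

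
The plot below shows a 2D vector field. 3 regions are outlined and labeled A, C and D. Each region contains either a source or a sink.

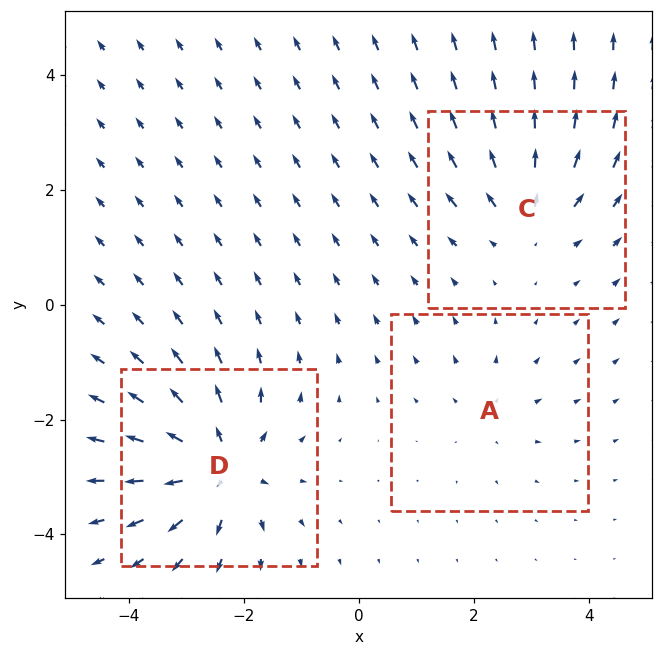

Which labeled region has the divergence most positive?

Divergence at each region's feature centre — A: about +2, C: about +4, D: about +6. Region D is most positive.

D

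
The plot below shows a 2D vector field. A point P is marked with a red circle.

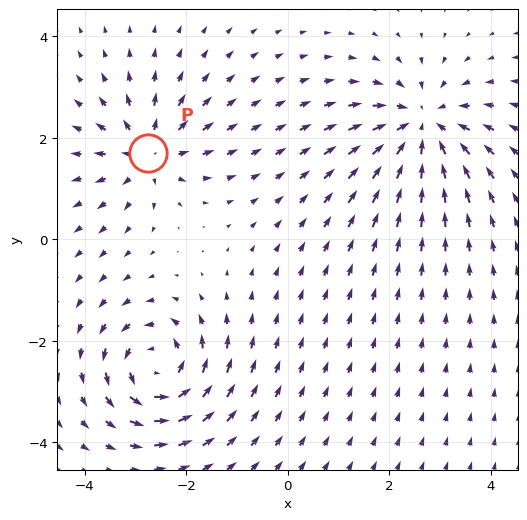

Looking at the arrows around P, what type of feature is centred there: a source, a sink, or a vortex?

source

At P (-2.8, 1.7) the arrows spread outward. Divergence about +5, curl ≈0 — positive divergence with near-zero curl is a source.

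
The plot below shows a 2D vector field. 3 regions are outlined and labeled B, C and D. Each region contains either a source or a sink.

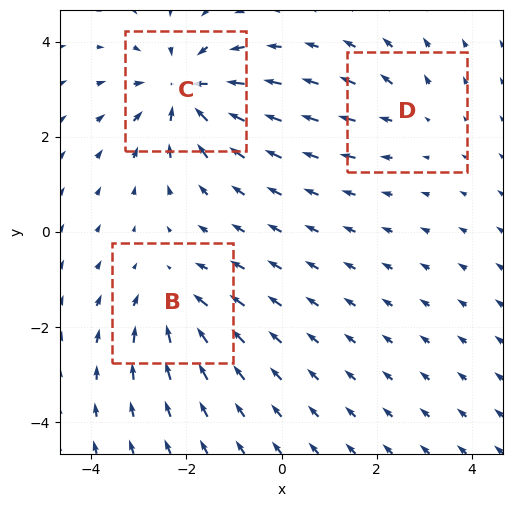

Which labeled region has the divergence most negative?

Divergence at each region's feature centre — B: about -3, C: about -5, D: about +2. Region C is most negative.

C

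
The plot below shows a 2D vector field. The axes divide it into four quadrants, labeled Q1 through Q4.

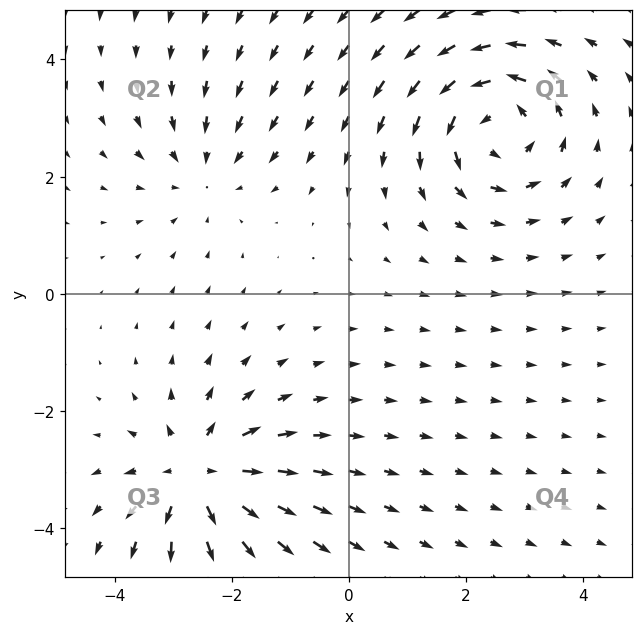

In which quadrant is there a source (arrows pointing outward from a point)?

Q3

The source sits at approximately (-2.5, -3.1), which lies in quadrant Q3. The divergence there is about +5, positive as expected for a source.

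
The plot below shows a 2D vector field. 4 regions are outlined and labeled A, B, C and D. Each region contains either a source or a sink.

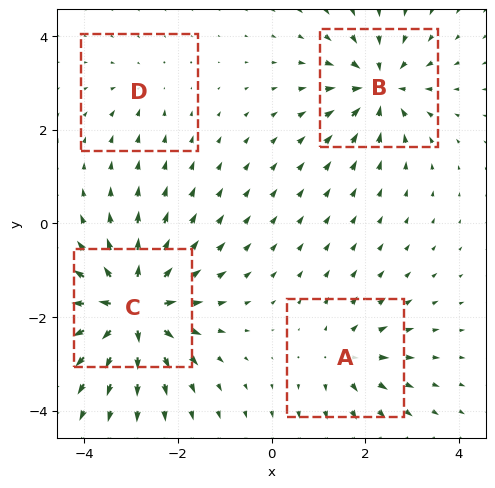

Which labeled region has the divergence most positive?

Divergence at each region's feature centre — A: about +4, B: about -6, C: about +9, D: about -3. Region C is most positive.

C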